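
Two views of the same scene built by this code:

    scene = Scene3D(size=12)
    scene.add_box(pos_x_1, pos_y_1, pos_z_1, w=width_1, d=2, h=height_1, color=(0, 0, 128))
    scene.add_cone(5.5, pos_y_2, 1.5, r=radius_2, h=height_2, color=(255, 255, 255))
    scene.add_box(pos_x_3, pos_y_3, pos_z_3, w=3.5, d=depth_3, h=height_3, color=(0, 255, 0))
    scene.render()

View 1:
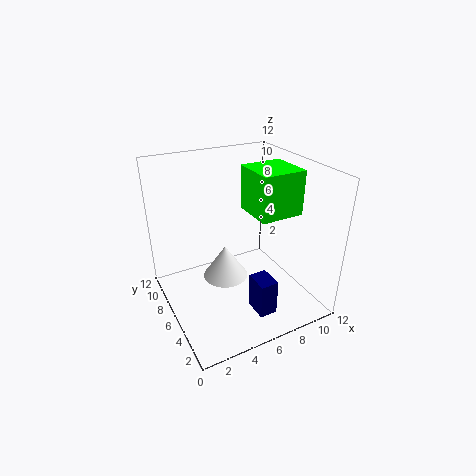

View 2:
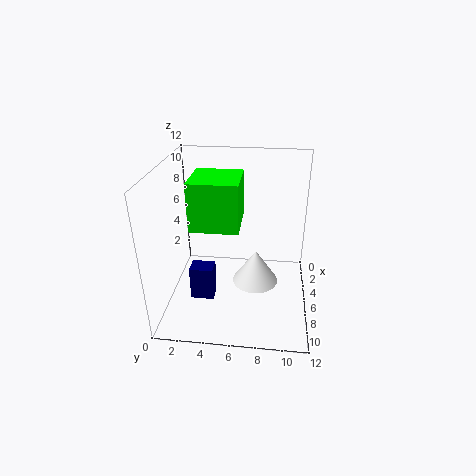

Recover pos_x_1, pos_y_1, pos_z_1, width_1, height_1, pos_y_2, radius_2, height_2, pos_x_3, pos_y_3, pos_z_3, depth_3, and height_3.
pos_x_1 = 6; pos_y_1 = 2; pos_z_1 = 0.5; width_1 = 1.5; height_1 = 3; pos_y_2 = 7.5; radius_2 = 2; height_2 = 3; pos_x_3 = 6.5; pos_y_3 = 3; pos_z_3 = 8.5; depth_3 = 3.5; height_3 = 3.5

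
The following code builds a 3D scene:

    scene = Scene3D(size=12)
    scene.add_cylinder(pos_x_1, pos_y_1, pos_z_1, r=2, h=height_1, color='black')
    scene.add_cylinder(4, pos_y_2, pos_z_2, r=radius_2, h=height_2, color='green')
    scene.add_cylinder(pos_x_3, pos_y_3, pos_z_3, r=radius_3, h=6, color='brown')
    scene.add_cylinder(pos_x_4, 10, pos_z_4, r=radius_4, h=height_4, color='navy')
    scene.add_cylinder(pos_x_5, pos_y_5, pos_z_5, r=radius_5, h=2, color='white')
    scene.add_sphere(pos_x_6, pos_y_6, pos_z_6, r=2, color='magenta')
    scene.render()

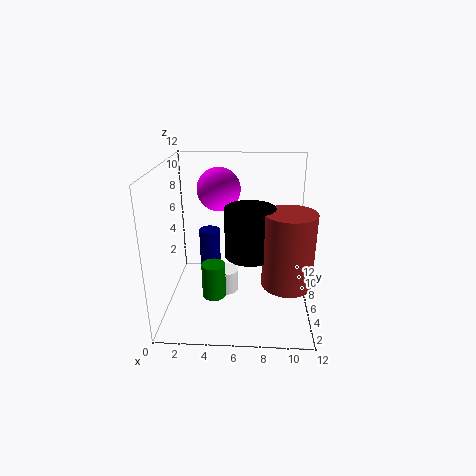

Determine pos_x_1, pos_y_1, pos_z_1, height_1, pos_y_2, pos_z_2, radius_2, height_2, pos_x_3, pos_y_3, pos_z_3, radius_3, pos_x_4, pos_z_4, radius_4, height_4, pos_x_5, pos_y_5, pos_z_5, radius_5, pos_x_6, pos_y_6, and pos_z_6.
pos_x_1 = 7
pos_y_1 = 5
pos_z_1 = 5
height_1 = 4
pos_y_2 = 5
pos_z_2 = 1
radius_2 = 1
height_2 = 3
pos_x_3 = 10
pos_y_3 = 4
pos_z_3 = 3
radius_3 = 2
pos_x_4 = 3
pos_z_4 = 1
radius_4 = 1
height_4 = 4
pos_x_5 = 5
pos_y_5 = 6
pos_z_5 = 1
radius_5 = 1
pos_x_6 = 4
pos_y_6 = 10
pos_z_6 = 9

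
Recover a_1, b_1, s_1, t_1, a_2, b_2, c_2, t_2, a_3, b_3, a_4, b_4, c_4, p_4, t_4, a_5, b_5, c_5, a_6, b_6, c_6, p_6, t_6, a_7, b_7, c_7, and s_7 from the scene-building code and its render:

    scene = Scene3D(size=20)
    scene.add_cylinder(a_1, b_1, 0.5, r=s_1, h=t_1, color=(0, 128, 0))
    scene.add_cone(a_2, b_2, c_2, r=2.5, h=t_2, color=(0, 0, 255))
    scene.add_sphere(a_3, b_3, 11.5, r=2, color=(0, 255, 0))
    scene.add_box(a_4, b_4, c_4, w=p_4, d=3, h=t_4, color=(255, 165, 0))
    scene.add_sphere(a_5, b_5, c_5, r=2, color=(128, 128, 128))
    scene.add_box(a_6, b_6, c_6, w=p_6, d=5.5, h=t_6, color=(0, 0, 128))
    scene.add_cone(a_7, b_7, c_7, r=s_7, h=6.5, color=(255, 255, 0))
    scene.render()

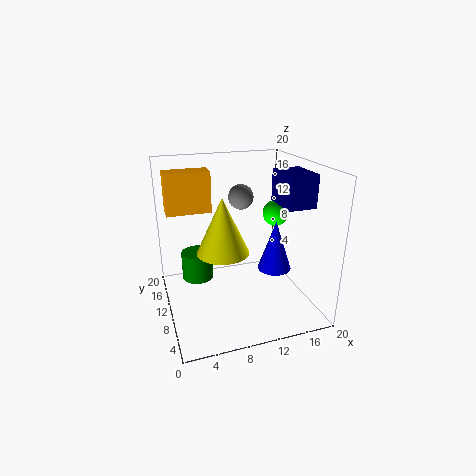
a_1 = 5.5; b_1 = 17.5; s_1 = 2.5; t_1 = 4.5; a_2 = 16; b_2 = 10.5; c_2 = 4; t_2 = 7.5; a_3 = 17.5; b_3 = 14; a_4 = 1; b_4 = 14.5; c_4 = 12.5; p_4 = 6.5; t_4 = 6; a_5 = 13; b_5 = 17.5; c_5 = 13.5; a_6 = 15.5; b_6 = 6; c_6 = 14.5; p_6 = 4; t_6 = 4.5; a_7 = 6; b_7 = 3.5; c_7 = 11.5; s_7 = 3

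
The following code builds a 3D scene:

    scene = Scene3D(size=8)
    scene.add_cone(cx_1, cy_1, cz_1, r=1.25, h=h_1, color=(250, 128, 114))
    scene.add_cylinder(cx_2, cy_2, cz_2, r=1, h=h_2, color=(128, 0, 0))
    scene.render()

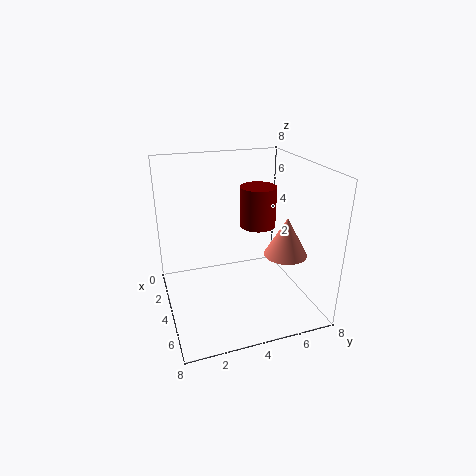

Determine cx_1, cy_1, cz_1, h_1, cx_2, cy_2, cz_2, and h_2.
cx_1 = 4.5
cy_1 = 6.75
cz_1 = 2.75
h_1 = 2.25
cx_2 = 3.75
cy_2 = 5.25
cz_2 = 4.5
h_2 = 2.25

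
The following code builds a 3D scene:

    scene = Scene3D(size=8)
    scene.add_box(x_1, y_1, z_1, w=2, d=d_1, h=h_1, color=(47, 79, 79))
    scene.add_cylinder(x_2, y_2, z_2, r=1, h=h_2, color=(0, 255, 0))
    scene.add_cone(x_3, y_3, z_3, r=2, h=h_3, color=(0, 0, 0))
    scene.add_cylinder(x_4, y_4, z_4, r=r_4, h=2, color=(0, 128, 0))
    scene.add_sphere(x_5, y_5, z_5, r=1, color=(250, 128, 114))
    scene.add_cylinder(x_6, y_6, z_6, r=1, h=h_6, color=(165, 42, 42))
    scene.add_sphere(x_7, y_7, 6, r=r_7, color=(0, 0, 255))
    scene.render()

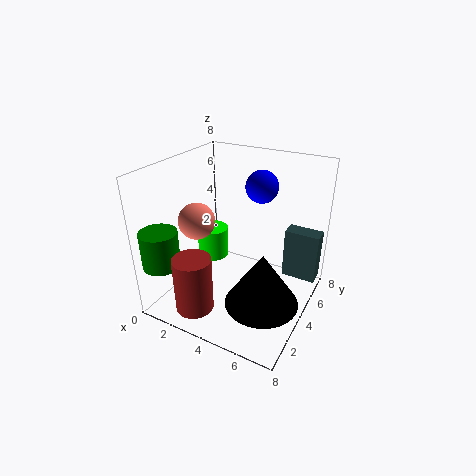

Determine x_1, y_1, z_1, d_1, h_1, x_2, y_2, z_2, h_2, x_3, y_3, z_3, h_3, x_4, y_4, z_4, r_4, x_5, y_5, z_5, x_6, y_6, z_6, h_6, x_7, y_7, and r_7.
x_1 = 6; y_1 = 6; z_1 = 1; d_1 = 1; h_1 = 3; x_2 = 1; y_2 = 6; z_2 = 1; h_2 = 2; x_3 = 6; y_3 = 3; z_3 = 1; h_3 = 3; x_4 = 1; y_4 = 1; z_4 = 3; r_4 = 1; x_5 = 2; y_5 = 3; z_5 = 5; x_6 = 3; y_6 = 1; z_6 = 1; h_6 = 3; x_7 = 4; y_7 = 7; r_7 = 1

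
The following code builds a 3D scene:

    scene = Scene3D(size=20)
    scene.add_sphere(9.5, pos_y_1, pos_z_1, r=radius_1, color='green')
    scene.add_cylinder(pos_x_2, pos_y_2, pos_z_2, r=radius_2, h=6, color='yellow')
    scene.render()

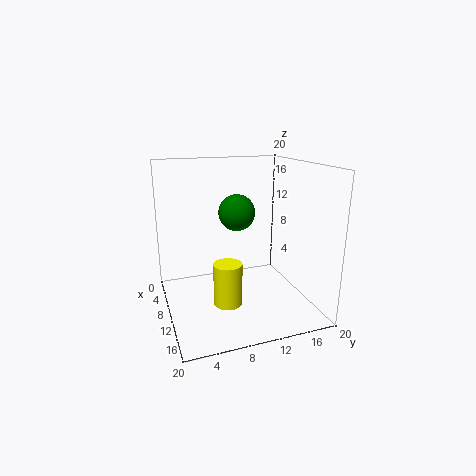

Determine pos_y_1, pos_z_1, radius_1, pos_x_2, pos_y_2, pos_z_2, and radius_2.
pos_y_1 = 10
pos_z_1 = 13.5
radius_1 = 2.5
pos_x_2 = 11.5
pos_y_2 = 8
pos_z_2 = 1
radius_2 = 2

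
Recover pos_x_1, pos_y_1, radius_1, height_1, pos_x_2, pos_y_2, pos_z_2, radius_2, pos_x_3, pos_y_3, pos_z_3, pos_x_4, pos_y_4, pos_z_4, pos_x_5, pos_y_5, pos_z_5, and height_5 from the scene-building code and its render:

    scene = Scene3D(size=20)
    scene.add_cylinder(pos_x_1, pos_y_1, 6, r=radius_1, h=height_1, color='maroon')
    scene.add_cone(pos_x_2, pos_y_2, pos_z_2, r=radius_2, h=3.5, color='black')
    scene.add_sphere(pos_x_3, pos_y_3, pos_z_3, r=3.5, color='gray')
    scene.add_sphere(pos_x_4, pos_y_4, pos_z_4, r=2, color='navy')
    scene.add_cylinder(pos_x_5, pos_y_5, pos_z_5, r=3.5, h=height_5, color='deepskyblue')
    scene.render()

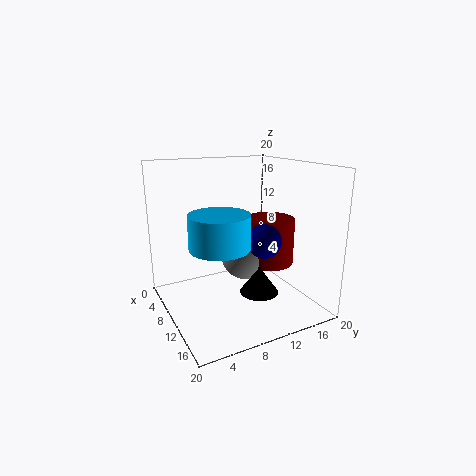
pos_x_1 = 11, pos_y_1 = 14.5, radius_1 = 3.5, height_1 = 6.5, pos_x_2 = 15, pos_y_2 = 10.5, pos_z_2 = 4, radius_2 = 2.5, pos_x_3 = 9.5, pos_y_3 = 11.5, pos_z_3 = 7, pos_x_4 = 17.5, pos_y_4 = 9.5, pos_z_4 = 12, pos_x_5 = 16, pos_y_5 = 4.5, pos_z_5 = 11.5, height_5 = 4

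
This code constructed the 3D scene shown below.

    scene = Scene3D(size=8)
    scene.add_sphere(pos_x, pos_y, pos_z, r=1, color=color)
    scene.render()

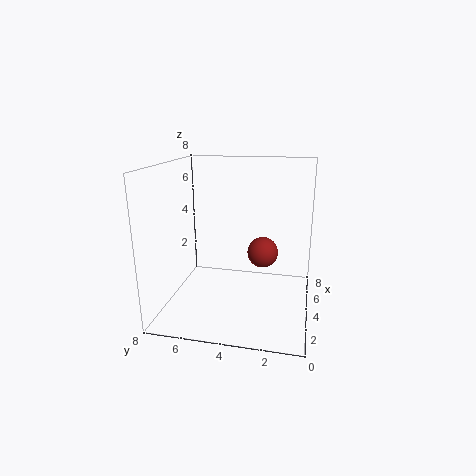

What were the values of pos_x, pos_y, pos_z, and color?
pos_x = 7; pos_y = 3; pos_z = 2; color = 'brown'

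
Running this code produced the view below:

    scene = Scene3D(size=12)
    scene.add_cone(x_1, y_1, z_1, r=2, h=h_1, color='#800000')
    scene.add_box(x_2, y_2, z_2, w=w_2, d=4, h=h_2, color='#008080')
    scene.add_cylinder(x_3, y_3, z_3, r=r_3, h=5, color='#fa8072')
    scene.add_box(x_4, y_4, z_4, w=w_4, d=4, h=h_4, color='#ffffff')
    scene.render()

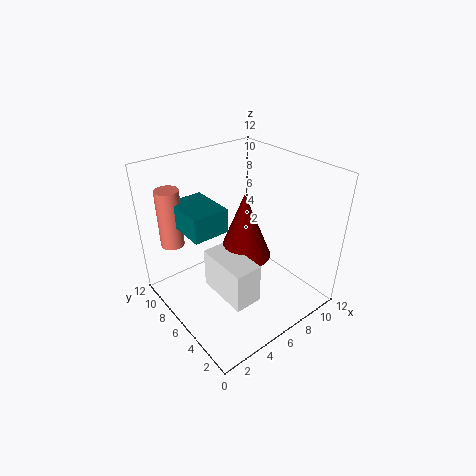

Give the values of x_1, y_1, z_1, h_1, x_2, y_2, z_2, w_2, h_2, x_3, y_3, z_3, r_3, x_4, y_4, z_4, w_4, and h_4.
x_1 = 5, y_1 = 4, z_1 = 6, h_1 = 5, x_2 = 2, y_2 = 6, z_2 = 7, w_2 = 3, h_2 = 2, x_3 = 2, y_3 = 10, z_3 = 5, r_3 = 1, x_4 = 2, y_4 = 1, z_4 = 4, w_4 = 2, h_4 = 3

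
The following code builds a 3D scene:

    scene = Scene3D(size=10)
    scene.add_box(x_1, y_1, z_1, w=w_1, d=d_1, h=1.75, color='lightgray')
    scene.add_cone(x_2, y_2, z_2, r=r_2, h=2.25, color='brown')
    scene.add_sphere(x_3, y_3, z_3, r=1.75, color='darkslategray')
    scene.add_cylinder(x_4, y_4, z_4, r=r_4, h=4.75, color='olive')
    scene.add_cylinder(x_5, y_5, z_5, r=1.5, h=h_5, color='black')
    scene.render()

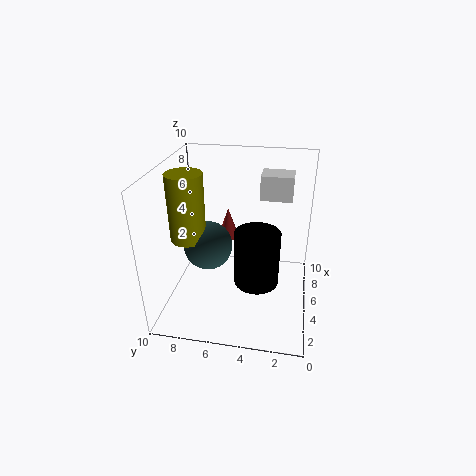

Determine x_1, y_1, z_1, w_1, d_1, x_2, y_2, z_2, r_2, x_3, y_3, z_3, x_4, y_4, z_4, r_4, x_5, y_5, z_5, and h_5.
x_1 = 6.5
y_1 = 1.5
z_1 = 7.25
w_1 = 1.75
d_1 = 2.25
x_2 = 6.5
y_2 = 6
z_2 = 4.25
r_2 = 0.75
x_3 = 5.25
y_3 = 7.25
z_3 = 4
x_4 = 4.75
y_4 = 8.5
z_4 = 4.75
r_4 = 1.25
x_5 = 3.75
y_5 = 3.5
z_5 = 2.5
h_5 = 3.75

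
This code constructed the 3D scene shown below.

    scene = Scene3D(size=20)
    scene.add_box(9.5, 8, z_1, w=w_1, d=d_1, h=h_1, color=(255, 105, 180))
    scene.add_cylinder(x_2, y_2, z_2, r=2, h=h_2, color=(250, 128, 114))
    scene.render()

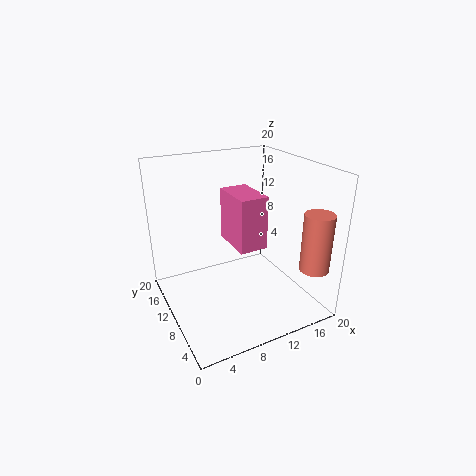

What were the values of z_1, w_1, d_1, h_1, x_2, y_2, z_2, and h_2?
z_1 = 8.5, w_1 = 4, d_1 = 6.5, h_1 = 7.5, x_2 = 18, y_2 = 3, z_2 = 6.5, h_2 = 8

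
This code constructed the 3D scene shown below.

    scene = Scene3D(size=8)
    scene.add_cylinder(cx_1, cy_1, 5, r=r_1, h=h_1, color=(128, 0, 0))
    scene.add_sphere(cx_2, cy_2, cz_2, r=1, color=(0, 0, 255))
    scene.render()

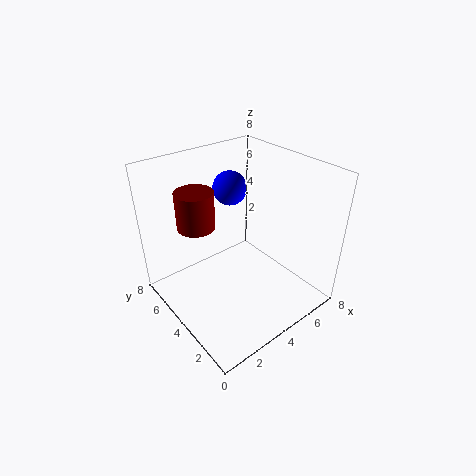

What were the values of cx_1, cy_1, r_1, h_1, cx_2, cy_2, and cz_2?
cx_1 = 2
cy_1 = 5
r_1 = 1
h_1 = 2
cx_2 = 5
cy_2 = 6
cz_2 = 6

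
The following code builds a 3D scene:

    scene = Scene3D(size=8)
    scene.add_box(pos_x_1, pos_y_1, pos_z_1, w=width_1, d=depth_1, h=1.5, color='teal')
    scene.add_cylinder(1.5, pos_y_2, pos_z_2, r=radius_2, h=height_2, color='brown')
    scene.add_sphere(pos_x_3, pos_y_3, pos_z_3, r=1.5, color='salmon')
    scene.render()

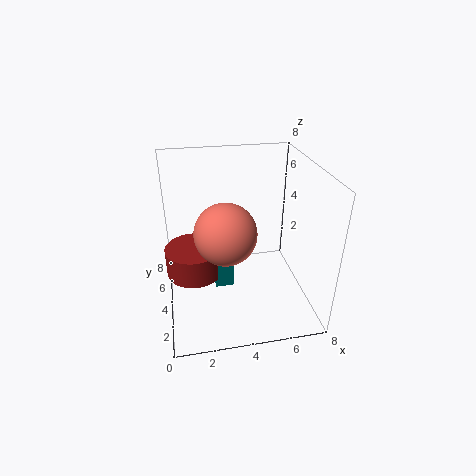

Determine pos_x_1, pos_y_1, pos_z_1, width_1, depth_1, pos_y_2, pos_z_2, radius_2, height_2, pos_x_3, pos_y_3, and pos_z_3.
pos_x_1 = 2.5, pos_y_1 = 2.5, pos_z_1 = 2, width_1 = 1, depth_1 = 2.5, pos_y_2 = 3.5, pos_z_2 = 2.5, radius_2 = 1.5, height_2 = 1.5, pos_x_3 = 3, pos_y_3 = 2, pos_z_3 = 5.5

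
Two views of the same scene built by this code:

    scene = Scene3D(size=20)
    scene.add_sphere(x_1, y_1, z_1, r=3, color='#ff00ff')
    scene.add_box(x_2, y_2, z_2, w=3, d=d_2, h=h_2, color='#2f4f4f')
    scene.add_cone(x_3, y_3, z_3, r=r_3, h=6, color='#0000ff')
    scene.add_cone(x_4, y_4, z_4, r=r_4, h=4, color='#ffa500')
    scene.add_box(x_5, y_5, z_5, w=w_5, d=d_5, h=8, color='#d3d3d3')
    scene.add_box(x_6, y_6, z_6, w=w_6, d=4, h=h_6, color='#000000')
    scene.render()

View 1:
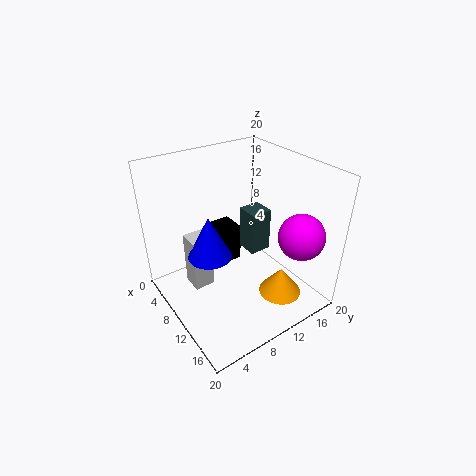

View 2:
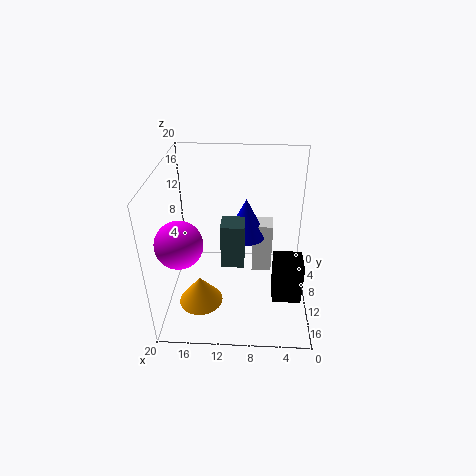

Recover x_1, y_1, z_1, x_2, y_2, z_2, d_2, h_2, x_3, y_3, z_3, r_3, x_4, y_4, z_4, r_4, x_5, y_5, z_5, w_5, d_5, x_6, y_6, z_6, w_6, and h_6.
x_1 = 17, y_1 = 15, z_1 = 12, x_2 = 9, y_2 = 11, z_2 = 8, d_2 = 3, h_2 = 6, x_3 = 9, y_3 = 6, z_3 = 8, r_3 = 3, x_4 = 15, y_4 = 14, z_4 = 2, r_4 = 3, x_5 = 5, y_5 = 4, z_5 = 2, w_5 = 3, d_5 = 3, x_6 = 1, y_6 = 10, z_6 = 2, w_6 = 4, h_6 = 6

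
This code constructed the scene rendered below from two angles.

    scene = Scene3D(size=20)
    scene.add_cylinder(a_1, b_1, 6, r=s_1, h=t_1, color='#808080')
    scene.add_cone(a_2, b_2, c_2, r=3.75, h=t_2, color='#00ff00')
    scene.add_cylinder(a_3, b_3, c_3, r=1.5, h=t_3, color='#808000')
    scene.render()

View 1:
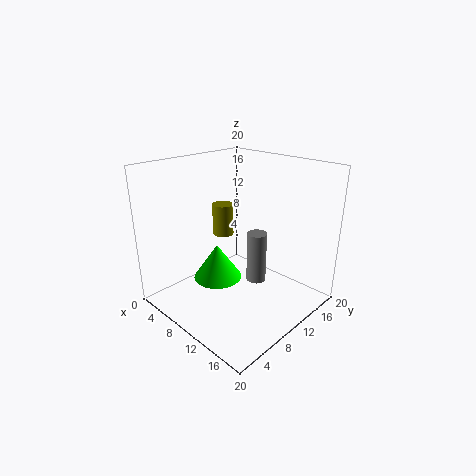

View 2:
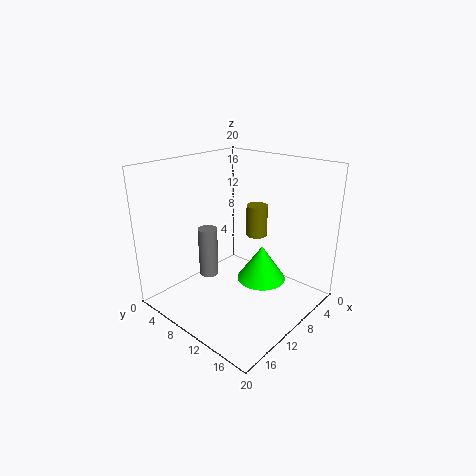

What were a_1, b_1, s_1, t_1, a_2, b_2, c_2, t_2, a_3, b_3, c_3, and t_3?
a_1 = 14.5, b_1 = 8.75, s_1 = 1.25, t_1 = 6.5, a_2 = 5, b_2 = 10.5, c_2 = 1.5, t_2 = 5.5, a_3 = 6.5, b_3 = 10.5, c_3 = 9.5, t_3 = 4.5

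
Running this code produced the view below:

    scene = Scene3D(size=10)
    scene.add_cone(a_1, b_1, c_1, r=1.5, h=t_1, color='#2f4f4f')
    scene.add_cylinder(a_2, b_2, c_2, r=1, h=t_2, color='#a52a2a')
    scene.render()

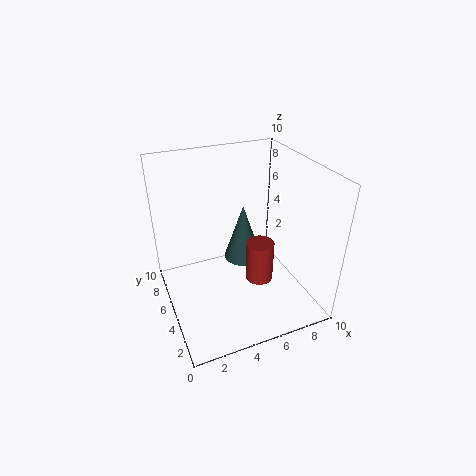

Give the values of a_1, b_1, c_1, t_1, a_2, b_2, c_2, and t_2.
a_1 = 6.5
b_1 = 7.5
c_1 = 1.5
t_1 = 4.5
a_2 = 6.5
b_2 = 4.5
c_2 = 1.5
t_2 = 3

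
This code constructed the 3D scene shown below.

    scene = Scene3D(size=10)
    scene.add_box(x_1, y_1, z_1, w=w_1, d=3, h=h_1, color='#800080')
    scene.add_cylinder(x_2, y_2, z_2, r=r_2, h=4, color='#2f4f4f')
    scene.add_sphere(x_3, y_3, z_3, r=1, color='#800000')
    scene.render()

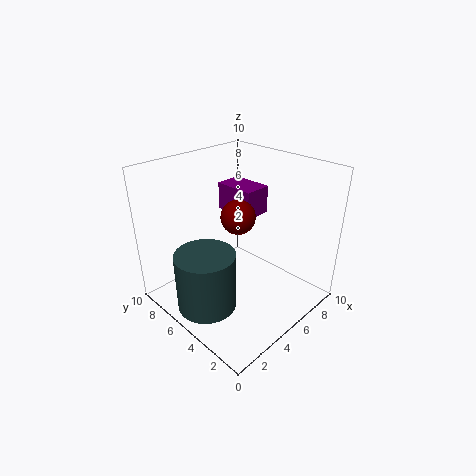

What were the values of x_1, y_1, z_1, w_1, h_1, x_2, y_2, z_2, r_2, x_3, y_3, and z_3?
x_1 = 6, y_1 = 5, z_1 = 6, w_1 = 2, h_1 = 2, x_2 = 2, y_2 = 5, z_2 = 1, r_2 = 2, x_3 = 3, y_3 = 3, z_3 = 8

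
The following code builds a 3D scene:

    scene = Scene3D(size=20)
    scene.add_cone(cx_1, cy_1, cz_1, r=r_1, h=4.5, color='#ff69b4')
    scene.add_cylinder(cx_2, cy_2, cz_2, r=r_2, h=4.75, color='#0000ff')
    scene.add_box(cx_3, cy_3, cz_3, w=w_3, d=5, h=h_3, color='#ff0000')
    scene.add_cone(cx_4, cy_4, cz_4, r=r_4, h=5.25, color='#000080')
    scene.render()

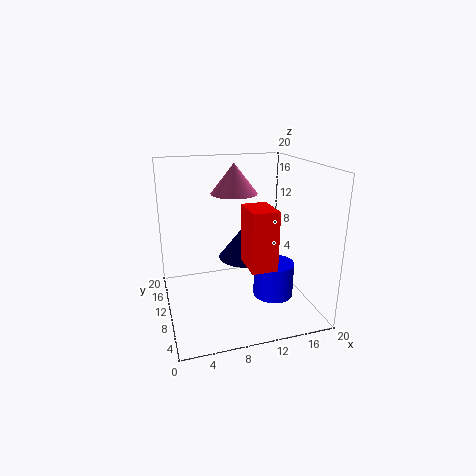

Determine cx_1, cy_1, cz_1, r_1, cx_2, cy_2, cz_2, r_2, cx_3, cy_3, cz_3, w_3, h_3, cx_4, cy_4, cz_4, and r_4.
cx_1 = 11, cy_1 = 15.25, cz_1 = 15, r_1 = 3.5, cx_2 = 14.25, cy_2 = 7, cz_2 = 2.25, r_2 = 2.75, cx_3 = 10.25, cy_3 = 4.5, cz_3 = 7, w_3 = 3.5, h_3 = 8, cx_4 = 12.5, cy_4 = 14.75, cz_4 = 4.75, r_4 = 4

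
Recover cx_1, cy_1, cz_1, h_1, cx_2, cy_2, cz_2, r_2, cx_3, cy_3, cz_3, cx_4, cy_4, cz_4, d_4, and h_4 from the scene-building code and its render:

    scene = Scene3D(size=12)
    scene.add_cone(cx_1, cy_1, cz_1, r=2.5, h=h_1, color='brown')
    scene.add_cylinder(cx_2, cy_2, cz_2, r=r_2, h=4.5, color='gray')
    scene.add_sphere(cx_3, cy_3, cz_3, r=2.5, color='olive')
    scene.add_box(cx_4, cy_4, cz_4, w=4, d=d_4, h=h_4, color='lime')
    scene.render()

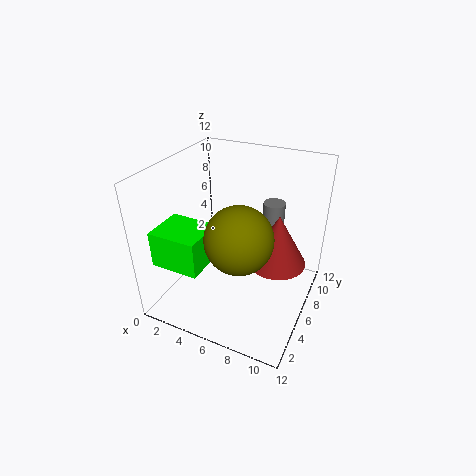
cx_1 = 9; cy_1 = 7.5; cz_1 = 3.5; h_1 = 4.5; cx_2 = 7.5; cy_2 = 10.5; cz_2 = 3; r_2 = 1; cx_3 = 7.5; cy_3 = 3; cz_3 = 8; cx_4 = 0.5; cy_4 = 1.5; cz_4 = 4.5; d_4 = 3.5; h_4 = 3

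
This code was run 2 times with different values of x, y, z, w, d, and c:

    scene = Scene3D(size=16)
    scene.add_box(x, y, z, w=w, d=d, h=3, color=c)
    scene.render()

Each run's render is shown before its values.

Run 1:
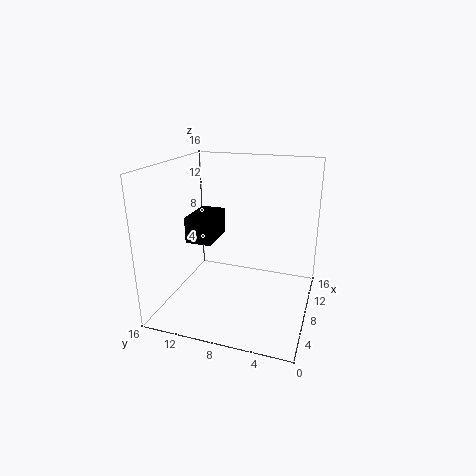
x = 7, y = 11, z = 7, w = 5, d = 3, c = 'black'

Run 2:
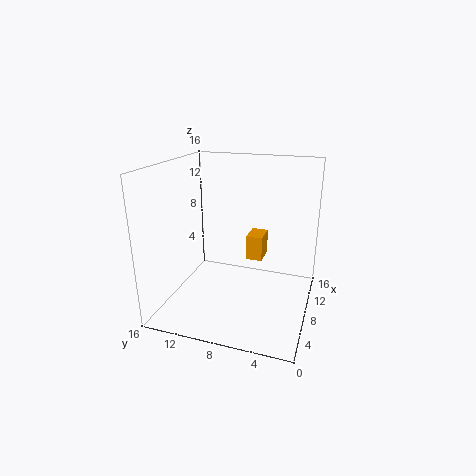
x = 11, y = 6, z = 4, w = 3, d = 2, c = 'orange'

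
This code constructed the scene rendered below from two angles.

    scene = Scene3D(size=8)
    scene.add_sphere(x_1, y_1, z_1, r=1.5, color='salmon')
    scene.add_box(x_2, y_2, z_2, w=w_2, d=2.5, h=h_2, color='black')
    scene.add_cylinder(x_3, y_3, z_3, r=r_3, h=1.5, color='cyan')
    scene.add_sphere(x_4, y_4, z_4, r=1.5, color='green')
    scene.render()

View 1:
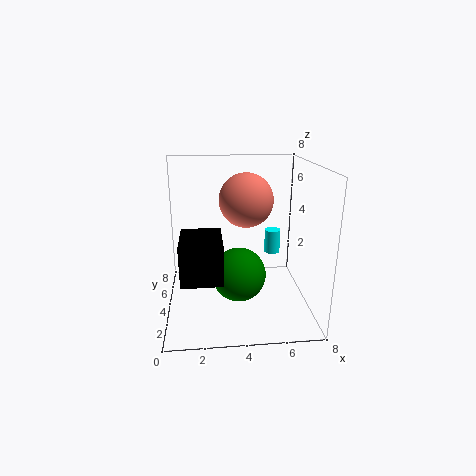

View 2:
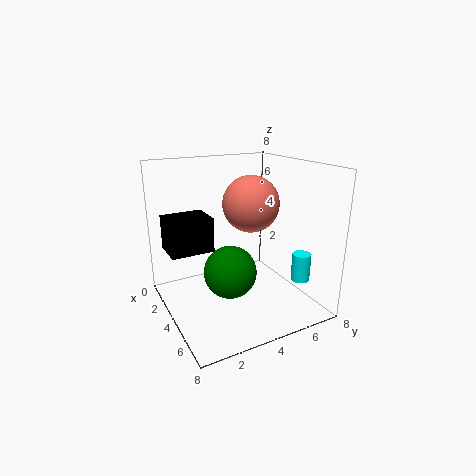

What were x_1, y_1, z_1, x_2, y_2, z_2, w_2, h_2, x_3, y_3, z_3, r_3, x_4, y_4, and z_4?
x_1 = 4.5, y_1 = 4.5, z_1 = 6, x_2 = 1, y_2 = 0.5, z_2 = 3, w_2 = 2, h_2 = 2, x_3 = 6.5, y_3 = 6.5, z_3 = 2, r_3 = 0.5, x_4 = 4, y_4 = 3.5, z_4 = 2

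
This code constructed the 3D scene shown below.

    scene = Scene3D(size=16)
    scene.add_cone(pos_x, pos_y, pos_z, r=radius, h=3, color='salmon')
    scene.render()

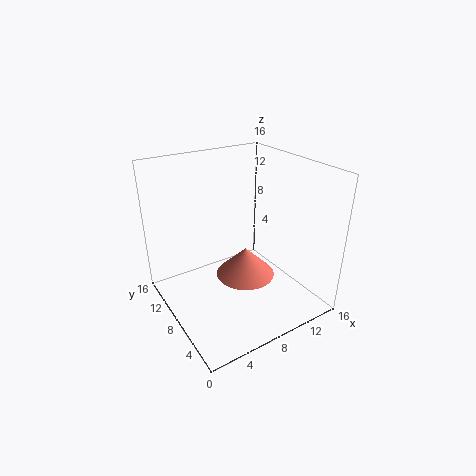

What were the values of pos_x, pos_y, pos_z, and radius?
pos_x = 7, pos_y = 5, pos_z = 5.5, radius = 3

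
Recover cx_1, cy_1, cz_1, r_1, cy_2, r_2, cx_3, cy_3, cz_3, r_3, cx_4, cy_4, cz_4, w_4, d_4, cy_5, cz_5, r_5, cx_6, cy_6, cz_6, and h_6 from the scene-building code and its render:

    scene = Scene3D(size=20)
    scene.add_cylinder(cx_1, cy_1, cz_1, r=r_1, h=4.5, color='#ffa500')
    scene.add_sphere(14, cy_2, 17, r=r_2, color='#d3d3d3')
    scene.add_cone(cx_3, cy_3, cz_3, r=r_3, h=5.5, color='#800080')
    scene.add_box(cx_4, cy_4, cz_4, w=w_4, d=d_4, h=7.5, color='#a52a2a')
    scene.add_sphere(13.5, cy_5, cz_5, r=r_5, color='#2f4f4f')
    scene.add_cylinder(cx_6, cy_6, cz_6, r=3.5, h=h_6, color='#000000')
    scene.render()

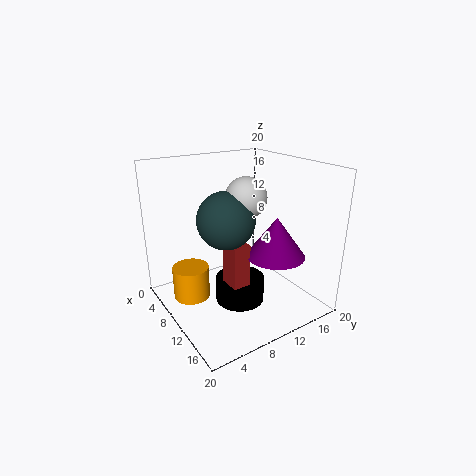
cx_1 = 8, cy_1 = 3.5, cz_1 = 2, r_1 = 2.5, cy_2 = 8.5, r_2 = 2.5, cx_3 = 14, cy_3 = 13.5, cz_3 = 8, r_3 = 4, cx_4 = 10, cy_4 = 7.5, cz_4 = 2.5, w_4 = 3, d_4 = 2.5, cy_5 = 6, cz_5 = 14.5, r_5 = 3.5, cx_6 = 10.5, cy_6 = 10, cz_6 = 0.5, h_6 = 3.5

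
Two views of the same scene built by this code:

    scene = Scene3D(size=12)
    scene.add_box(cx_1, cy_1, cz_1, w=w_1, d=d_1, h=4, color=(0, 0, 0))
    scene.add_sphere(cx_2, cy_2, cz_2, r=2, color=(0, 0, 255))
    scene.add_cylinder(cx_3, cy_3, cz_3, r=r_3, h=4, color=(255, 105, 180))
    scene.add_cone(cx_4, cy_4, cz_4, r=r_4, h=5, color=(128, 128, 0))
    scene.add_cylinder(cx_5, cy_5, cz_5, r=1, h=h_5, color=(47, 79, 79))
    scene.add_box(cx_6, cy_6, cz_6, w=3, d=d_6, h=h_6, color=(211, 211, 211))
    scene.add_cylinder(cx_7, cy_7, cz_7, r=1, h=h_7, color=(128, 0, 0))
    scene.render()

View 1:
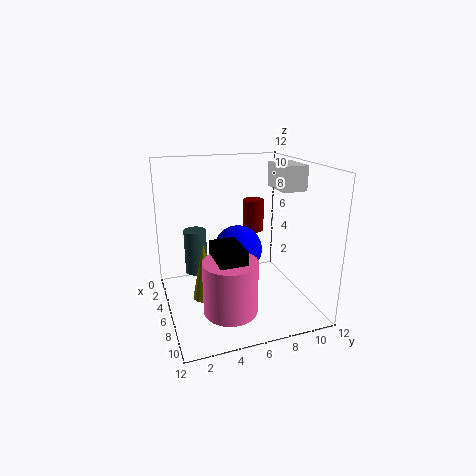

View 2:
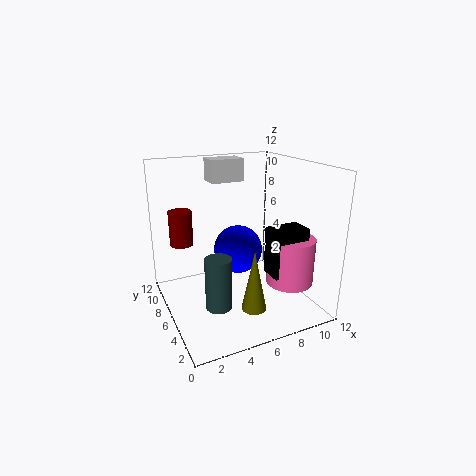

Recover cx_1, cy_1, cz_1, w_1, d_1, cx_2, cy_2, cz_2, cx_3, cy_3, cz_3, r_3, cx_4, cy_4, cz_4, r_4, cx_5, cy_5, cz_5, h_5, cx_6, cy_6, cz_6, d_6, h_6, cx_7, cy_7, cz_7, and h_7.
cx_1 = 8; cy_1 = 3; cz_1 = 3; w_1 = 3; d_1 = 2; cx_2 = 6; cy_2 = 6; cz_2 = 5; cx_3 = 10; cy_3 = 4; cz_3 = 2; r_3 = 2; cx_4 = 6; cy_4 = 3; cz_4 = 1; r_4 = 1; cx_5 = 3; cy_5 = 3; cz_5 = 2; h_5 = 4; cx_6 = 5; cy_6 = 9; cz_6 = 10; d_6 = 2; h_6 = 2; cx_7 = 2; cy_7 = 9; cz_7 = 5; h_7 = 3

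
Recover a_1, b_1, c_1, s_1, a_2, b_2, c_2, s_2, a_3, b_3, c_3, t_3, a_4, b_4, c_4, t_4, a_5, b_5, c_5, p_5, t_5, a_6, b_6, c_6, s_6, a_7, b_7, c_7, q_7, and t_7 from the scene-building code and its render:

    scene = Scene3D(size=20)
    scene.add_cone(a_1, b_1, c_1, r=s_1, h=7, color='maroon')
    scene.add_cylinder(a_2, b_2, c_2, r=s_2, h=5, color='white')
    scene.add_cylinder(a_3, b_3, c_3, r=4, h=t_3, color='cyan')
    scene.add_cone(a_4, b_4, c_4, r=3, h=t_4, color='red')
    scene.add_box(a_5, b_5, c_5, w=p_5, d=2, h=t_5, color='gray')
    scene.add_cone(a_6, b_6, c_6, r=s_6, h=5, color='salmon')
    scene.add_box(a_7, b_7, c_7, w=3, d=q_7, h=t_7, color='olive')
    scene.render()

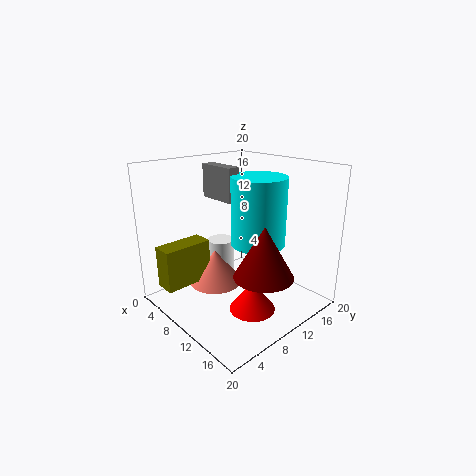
a_1 = 15
b_1 = 10
c_1 = 6
s_1 = 4
a_2 = 5
b_2 = 11
c_2 = 3
s_2 = 2
a_3 = 10
b_3 = 14
c_3 = 8
t_3 = 10
a_4 = 15
b_4 = 8
c_4 = 2
t_4 = 4
a_5 = 1
b_5 = 11
c_5 = 14
p_5 = 6
t_5 = 5
a_6 = 6
b_6 = 9
c_6 = 2
s_6 = 4
a_7 = 3
b_7 = 1
c_7 = 3
q_7 = 7
t_7 = 6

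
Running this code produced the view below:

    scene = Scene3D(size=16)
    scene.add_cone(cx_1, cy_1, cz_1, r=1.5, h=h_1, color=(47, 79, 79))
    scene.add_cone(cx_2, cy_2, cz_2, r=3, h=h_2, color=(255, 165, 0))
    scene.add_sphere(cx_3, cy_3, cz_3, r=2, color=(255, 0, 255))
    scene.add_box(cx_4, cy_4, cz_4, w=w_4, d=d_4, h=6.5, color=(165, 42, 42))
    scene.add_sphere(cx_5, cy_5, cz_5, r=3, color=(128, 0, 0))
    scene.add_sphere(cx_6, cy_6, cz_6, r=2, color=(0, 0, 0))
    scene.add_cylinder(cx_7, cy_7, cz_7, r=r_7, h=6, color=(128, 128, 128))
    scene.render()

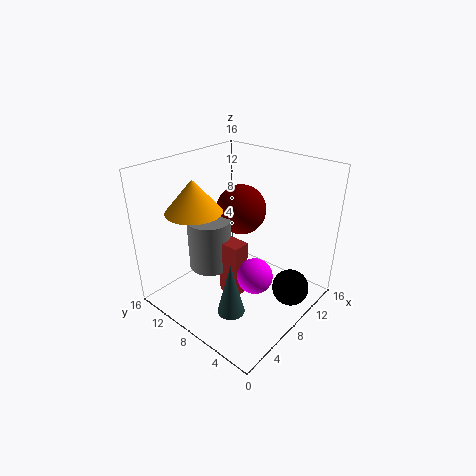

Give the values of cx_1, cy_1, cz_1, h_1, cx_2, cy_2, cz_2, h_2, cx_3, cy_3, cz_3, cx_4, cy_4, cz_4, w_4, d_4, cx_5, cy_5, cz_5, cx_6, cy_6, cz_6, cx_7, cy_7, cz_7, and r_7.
cx_1 = 4.5; cy_1 = 6; cz_1 = 1; h_1 = 6; cx_2 = 4.5; cy_2 = 11; cz_2 = 11.5; h_2 = 3.5; cx_3 = 8; cy_3 = 5.5; cz_3 = 4; cx_4 = 6.5; cy_4 = 7; cz_4 = 1; w_4 = 2; d_4 = 2.5; cx_5 = 11.5; cy_5 = 10.5; cz_5 = 9.5; cx_6 = 10; cy_6 = 2; cz_6 = 3; cx_7 = 7; cy_7 = 11.5; cz_7 = 3.5; r_7 = 2.5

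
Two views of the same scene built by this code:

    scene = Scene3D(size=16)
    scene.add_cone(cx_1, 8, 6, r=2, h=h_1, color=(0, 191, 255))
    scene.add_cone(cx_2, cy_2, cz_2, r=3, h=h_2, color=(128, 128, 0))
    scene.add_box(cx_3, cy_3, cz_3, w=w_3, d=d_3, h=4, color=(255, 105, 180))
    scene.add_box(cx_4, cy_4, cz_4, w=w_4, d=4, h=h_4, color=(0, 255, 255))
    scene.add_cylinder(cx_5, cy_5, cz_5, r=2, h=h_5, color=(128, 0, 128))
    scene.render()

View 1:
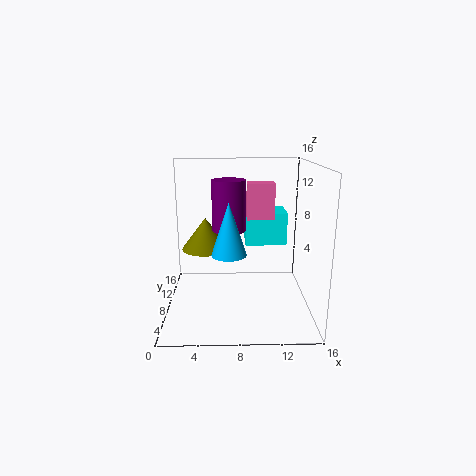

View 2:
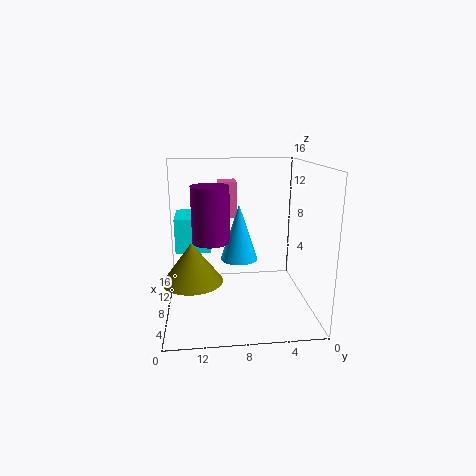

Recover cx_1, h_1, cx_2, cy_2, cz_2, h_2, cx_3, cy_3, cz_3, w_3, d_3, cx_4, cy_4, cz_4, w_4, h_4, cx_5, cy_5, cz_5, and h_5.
cx_1 = 7, h_1 = 6, cx_2 = 4, cy_2 = 13, cz_2 = 5, h_2 = 4, cx_3 = 9, cy_3 = 8, cz_3 = 10, w_3 = 3, d_3 = 2, cx_4 = 9, cy_4 = 11, cz_4 = 6, w_4 = 5, h_4 = 4, cx_5 = 7, cy_5 = 11, cz_5 = 8, h_5 = 6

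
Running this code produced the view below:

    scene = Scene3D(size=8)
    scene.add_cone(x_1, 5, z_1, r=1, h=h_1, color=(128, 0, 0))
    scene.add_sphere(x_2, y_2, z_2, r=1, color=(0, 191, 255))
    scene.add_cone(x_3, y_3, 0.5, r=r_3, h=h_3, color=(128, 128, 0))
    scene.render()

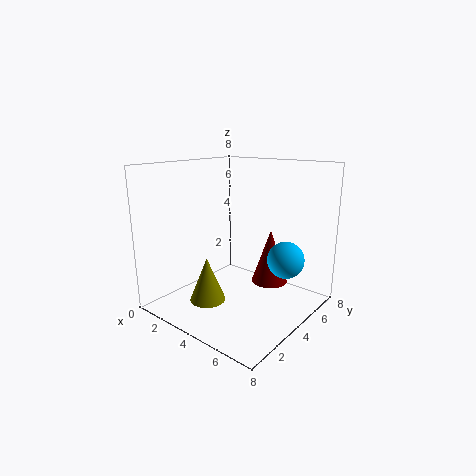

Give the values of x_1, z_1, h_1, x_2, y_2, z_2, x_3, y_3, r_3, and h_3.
x_1 = 5.5
z_1 = 1.5
h_1 = 3
x_2 = 6.5
y_2 = 5
z_2 = 3
x_3 = 3
y_3 = 2.5
r_3 = 1
h_3 = 2.5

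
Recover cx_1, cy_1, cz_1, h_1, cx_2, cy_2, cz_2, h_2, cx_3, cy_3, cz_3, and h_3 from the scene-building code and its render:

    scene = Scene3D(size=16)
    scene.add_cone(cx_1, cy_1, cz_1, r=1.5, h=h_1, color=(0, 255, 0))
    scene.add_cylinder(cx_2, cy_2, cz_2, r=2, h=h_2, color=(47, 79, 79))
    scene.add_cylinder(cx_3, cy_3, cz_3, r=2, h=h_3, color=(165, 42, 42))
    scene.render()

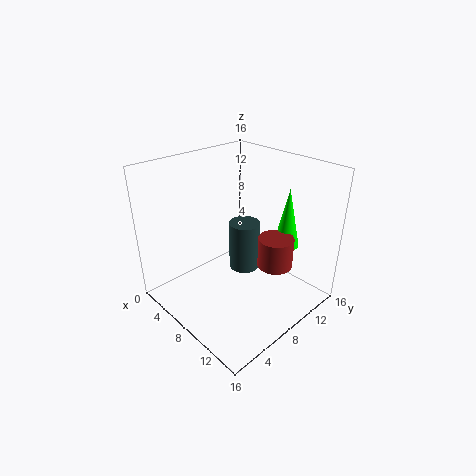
cx_1 = 10.5, cy_1 = 13.5, cz_1 = 6, h_1 = 7, cx_2 = 4.5, cy_2 = 12.5, cz_2 = 0.5, h_2 = 6.5, cx_3 = 11, cy_3 = 11, cz_3 = 4.5, h_3 = 3.5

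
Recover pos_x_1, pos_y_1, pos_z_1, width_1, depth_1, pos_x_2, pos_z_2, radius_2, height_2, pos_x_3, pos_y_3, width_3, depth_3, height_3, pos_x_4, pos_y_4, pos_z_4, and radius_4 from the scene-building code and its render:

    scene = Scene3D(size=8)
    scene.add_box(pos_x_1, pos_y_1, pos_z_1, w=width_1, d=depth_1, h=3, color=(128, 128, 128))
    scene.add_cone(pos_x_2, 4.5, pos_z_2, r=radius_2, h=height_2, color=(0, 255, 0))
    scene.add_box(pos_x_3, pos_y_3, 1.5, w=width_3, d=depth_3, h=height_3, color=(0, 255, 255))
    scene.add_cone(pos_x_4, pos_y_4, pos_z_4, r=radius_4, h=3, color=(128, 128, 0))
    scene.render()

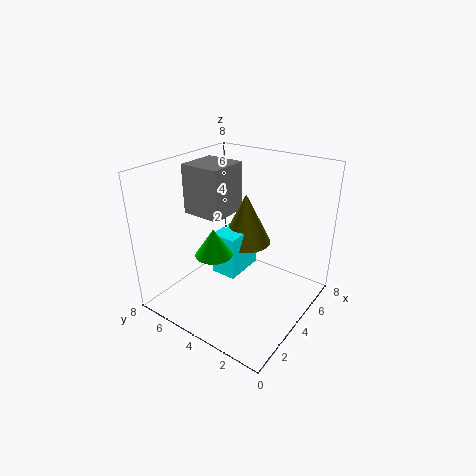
pos_x_1 = 4, pos_y_1 = 5.5, pos_z_1 = 4.5, width_1 = 2.5, depth_1 = 2.5, pos_x_2 = 2.5, pos_z_2 = 3.5, radius_2 = 1, height_2 = 1.5, pos_x_3 = 3.5, pos_y_3 = 4, width_3 = 2.5, depth_3 = 1.5, height_3 = 2.5, pos_x_4 = 5.5, pos_y_4 = 4.5, pos_z_4 = 3, radius_4 = 1.5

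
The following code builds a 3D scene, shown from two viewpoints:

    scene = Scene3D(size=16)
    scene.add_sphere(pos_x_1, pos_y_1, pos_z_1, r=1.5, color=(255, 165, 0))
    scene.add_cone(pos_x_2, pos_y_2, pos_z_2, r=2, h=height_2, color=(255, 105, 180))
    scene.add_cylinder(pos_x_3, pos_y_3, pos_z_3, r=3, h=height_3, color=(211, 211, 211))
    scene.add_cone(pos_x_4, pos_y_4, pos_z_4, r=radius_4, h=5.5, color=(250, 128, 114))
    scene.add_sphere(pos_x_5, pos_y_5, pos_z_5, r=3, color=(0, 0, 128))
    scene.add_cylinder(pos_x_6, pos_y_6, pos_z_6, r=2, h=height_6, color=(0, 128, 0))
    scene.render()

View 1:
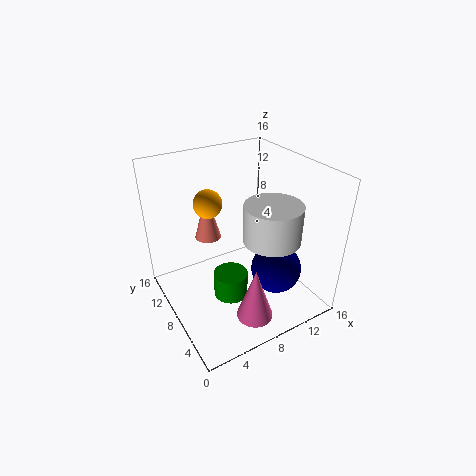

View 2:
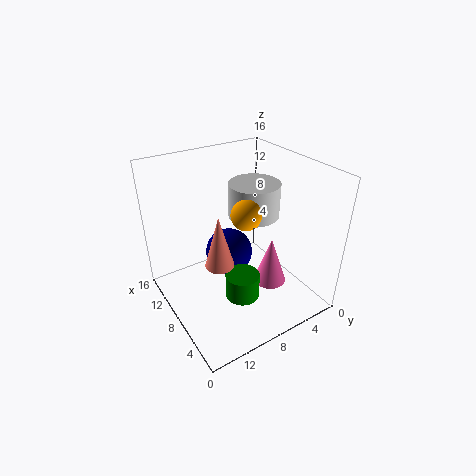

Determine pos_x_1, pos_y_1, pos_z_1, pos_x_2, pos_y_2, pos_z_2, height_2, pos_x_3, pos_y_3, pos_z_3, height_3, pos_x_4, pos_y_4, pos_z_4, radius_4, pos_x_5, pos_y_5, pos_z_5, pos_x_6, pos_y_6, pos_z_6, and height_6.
pos_x_1 = 5; pos_y_1 = 9; pos_z_1 = 12.5; pos_x_2 = 7.5; pos_y_2 = 3.5; pos_z_2 = 0.5; height_2 = 6; pos_x_3 = 10; pos_y_3 = 4.5; pos_z_3 = 9; height_3 = 4; pos_x_4 = 6; pos_y_4 = 11.5; pos_z_4 = 7; radius_4 = 1.5; pos_x_5 = 12.5; pos_y_5 = 6.5; pos_z_5 = 3; pos_x_6 = 7; pos_y_6 = 8; pos_z_6 = 0.5; height_6 = 3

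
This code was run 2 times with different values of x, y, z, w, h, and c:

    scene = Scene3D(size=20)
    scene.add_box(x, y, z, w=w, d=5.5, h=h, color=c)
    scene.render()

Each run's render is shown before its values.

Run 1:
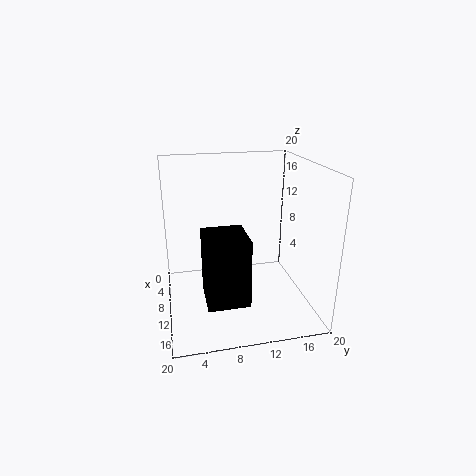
x = 10.75, y = 4.75, z = 3.25, w = 6, h = 9, c = 'black'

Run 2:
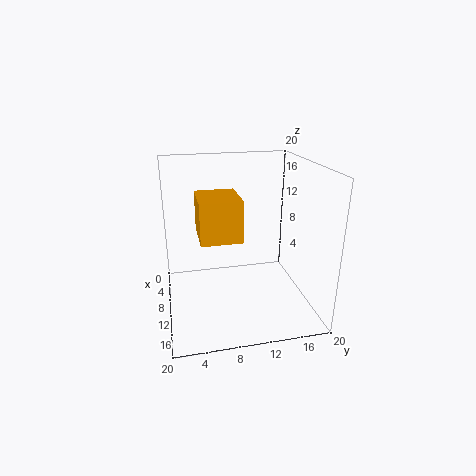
x = 7, y = 4.5, z = 10.75, w = 6.5, h = 5.5, c = 'orange'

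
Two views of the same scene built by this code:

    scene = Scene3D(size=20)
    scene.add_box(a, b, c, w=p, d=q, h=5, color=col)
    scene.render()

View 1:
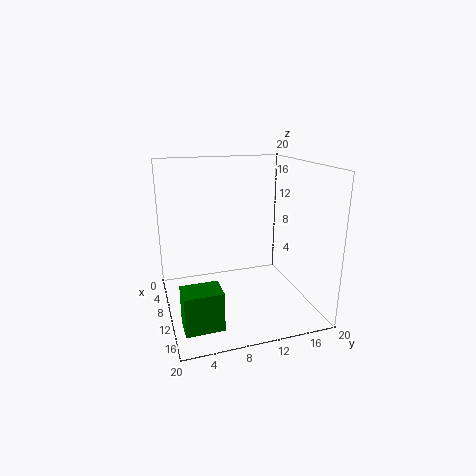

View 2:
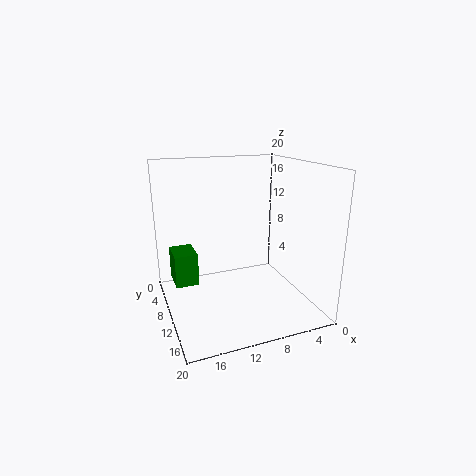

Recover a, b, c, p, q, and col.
a = 14.75, b = 1, c = 1.5, p = 3.5, q = 4.75, col = 'green'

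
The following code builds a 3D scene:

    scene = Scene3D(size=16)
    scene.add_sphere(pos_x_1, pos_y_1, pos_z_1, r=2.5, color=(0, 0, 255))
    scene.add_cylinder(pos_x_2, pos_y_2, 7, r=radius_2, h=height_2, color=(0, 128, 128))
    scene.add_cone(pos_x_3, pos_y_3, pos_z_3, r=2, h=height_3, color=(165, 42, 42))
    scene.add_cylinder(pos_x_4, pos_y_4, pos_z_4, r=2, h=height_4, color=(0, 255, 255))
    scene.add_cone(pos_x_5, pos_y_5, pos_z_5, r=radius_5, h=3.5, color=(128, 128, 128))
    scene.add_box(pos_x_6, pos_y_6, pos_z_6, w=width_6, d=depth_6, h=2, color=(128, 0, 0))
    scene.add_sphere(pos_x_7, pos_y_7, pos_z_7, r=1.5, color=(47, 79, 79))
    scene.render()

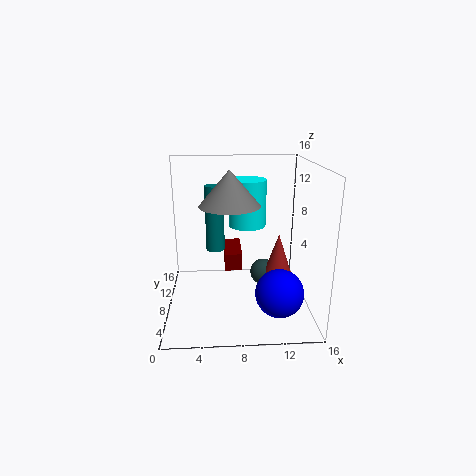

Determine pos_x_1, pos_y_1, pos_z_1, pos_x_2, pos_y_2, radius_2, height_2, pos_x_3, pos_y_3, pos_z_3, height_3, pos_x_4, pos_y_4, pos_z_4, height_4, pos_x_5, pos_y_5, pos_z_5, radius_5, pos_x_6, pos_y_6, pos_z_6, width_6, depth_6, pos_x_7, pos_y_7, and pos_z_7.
pos_x_1 = 12
pos_y_1 = 3.5
pos_z_1 = 3.5
pos_x_2 = 5.5
pos_y_2 = 7.5
radius_2 = 1
height_2 = 7
pos_x_3 = 12.5
pos_y_3 = 7.5
pos_z_3 = 2.5
height_3 = 6
pos_x_4 = 9
pos_y_4 = 8
pos_z_4 = 9.5
height_4 = 5
pos_x_5 = 7
pos_y_5 = 5
pos_z_5 = 12.5
radius_5 = 3
pos_x_6 = 6.5
pos_y_6 = 8
pos_z_6 = 4
width_6 = 2
depth_6 = 5
pos_x_7 = 11
pos_y_7 = 8.5
pos_z_7 = 3.5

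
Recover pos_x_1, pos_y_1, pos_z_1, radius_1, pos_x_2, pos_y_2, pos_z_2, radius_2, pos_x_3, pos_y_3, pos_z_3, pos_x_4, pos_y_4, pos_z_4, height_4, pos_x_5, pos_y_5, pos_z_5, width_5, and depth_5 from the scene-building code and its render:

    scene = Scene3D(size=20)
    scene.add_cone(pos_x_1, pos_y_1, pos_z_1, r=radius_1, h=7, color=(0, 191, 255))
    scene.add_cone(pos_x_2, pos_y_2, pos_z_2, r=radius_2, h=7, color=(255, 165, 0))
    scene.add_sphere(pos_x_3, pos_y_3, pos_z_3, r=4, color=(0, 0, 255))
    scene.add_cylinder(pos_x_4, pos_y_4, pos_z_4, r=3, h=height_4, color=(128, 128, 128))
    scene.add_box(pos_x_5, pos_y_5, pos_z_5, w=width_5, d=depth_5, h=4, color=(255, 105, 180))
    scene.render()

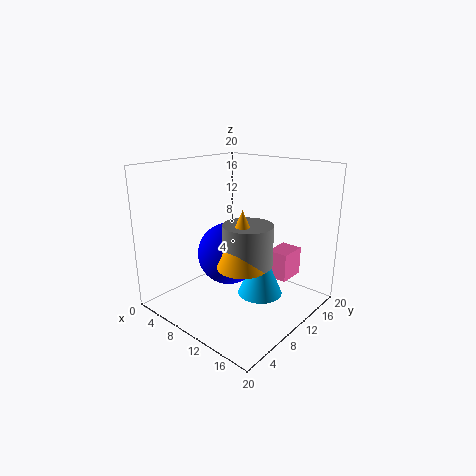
pos_x_1 = 14; pos_y_1 = 10; pos_z_1 = 3; radius_1 = 3; pos_x_2 = 15; pos_y_2 = 5; pos_z_2 = 9; radius_2 = 3; pos_x_3 = 11; pos_y_3 = 7; pos_z_3 = 9; pos_x_4 = 15; pos_y_4 = 6; pos_z_4 = 9; height_4 = 5; pos_x_5 = 13; pos_y_5 = 13; pos_z_5 = 4; width_5 = 3; depth_5 = 4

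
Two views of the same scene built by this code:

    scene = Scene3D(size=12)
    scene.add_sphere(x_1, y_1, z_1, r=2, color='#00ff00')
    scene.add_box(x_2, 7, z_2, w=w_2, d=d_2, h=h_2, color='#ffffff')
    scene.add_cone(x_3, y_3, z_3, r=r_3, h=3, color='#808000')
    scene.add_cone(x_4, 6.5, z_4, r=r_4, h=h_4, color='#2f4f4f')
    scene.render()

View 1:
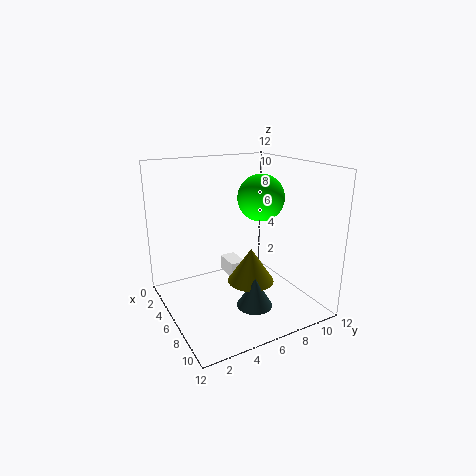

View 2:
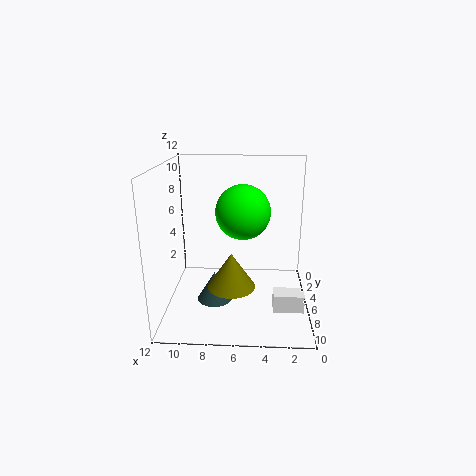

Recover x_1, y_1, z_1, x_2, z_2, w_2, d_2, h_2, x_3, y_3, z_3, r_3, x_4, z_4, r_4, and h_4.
x_1 = 5.5
y_1 = 8.5
z_1 = 9
x_2 = 0.5
z_2 = 0.5
w_2 = 2.5
d_2 = 1.5
h_2 = 1.5
x_3 = 6.5
y_3 = 7
z_3 = 2
r_3 = 2
x_4 = 8
z_4 = 0.5
r_4 = 1.5
h_4 = 2.5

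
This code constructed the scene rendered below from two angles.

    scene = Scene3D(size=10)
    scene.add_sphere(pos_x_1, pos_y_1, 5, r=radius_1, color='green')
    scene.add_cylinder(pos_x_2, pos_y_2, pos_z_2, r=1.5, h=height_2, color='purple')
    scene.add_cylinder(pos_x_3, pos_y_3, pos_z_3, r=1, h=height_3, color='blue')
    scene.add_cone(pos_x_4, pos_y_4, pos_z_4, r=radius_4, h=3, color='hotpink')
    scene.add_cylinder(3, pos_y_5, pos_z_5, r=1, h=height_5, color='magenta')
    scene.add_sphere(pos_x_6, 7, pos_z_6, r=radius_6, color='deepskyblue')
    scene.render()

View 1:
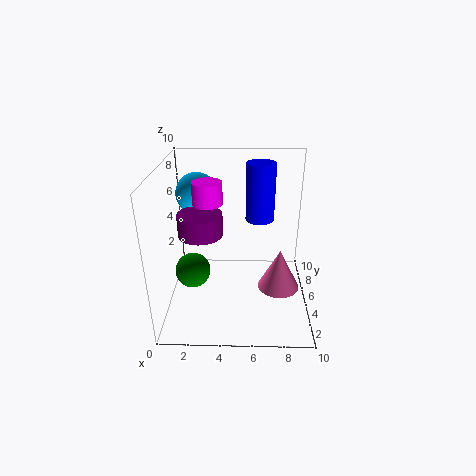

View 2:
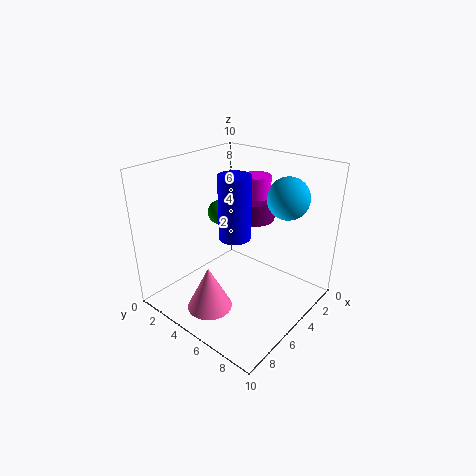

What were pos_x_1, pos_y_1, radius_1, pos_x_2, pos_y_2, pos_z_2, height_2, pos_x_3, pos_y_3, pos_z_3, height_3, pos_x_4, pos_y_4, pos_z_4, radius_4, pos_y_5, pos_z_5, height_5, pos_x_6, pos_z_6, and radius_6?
pos_x_1 = 2.5; pos_y_1 = 1; radius_1 = 1; pos_x_2 = 2.5; pos_y_2 = 4.5; pos_z_2 = 5.5; height_2 = 1.5; pos_x_3 = 6.5; pos_y_3 = 6; pos_z_3 = 6; height_3 = 4; pos_x_4 = 8; pos_y_4 = 5; pos_z_4 = 1; radius_4 = 1.5; pos_y_5 = 5; pos_z_5 = 7.5; height_5 = 1.5; pos_x_6 = 2; pos_z_6 = 7.5; radius_6 = 1.5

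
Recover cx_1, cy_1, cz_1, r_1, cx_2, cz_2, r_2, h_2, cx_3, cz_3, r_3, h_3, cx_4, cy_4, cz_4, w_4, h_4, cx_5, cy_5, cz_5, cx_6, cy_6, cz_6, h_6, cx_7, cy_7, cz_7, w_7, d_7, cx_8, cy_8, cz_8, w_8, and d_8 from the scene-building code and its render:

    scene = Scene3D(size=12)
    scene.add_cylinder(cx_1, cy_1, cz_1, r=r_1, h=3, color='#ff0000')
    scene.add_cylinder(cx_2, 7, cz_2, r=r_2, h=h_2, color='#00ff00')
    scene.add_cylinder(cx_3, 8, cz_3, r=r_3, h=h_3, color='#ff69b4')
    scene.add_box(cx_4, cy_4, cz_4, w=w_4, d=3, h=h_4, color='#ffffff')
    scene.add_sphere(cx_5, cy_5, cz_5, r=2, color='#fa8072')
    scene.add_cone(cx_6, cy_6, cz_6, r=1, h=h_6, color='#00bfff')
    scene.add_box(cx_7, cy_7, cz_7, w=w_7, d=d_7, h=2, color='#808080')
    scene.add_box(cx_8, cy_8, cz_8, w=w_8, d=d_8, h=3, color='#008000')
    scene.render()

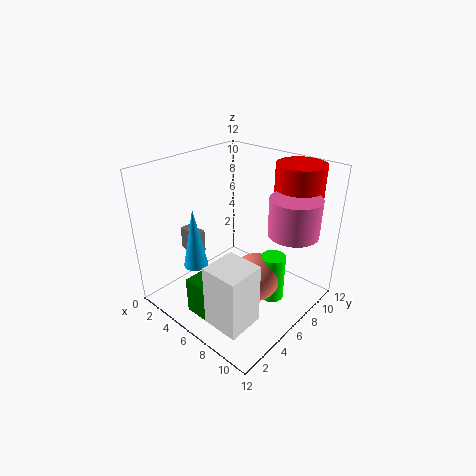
cx_1 = 9; cy_1 = 10; cz_1 = 9; r_1 = 2; cx_2 = 9; cz_2 = 1; r_2 = 1; h_2 = 4; cx_3 = 10; cz_3 = 7; r_3 = 2; h_3 = 3; cx_4 = 7; cy_4 = 1; cz_4 = 1; w_4 = 3; h_4 = 5; cx_5 = 8; cy_5 = 6; cz_5 = 3; cx_6 = 4; cy_6 = 3; cz_6 = 4; h_6 = 5; cx_7 = 1; cy_7 = 4; cz_7 = 4; w_7 = 2; d_7 = 1; cx_8 = 5; cy_8 = 1; cz_8 = 1; w_8 = 2; d_8 = 2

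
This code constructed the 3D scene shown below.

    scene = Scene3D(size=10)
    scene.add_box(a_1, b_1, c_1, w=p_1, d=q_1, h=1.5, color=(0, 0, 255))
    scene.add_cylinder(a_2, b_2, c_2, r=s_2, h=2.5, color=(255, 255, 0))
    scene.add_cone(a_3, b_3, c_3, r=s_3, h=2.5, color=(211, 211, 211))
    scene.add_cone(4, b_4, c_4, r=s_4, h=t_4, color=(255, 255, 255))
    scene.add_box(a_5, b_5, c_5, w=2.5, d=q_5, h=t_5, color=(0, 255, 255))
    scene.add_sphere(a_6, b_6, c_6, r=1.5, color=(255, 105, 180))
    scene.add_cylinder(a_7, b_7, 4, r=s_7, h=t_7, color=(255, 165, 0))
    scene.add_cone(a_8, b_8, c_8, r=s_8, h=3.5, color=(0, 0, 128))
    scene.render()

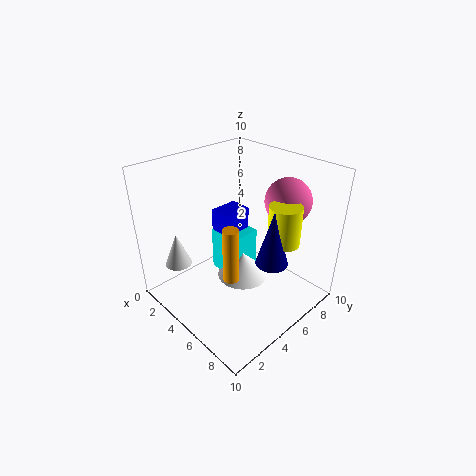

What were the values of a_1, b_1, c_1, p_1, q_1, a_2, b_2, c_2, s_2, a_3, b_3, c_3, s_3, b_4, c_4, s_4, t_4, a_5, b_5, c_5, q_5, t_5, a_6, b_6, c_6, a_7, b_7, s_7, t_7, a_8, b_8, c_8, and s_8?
a_1 = 3.5, b_1 = 4, c_1 = 5.5, p_1 = 1.5, q_1 = 2, a_2 = 8.5, b_2 = 5.5, c_2 = 6, s_2 = 1, a_3 = 1, b_3 = 2.5, c_3 = 2, s_3 = 1, b_4 = 6.5, c_4 = 0.5, s_4 = 2, t_4 = 2, a_5 = 1.5, b_5 = 5.5, c_5 = 0.5, q_5 = 2.5, t_5 = 3.5, a_6 = 7.5, b_6 = 7, c_6 = 8, a_7 = 7, b_7 = 2.5, s_7 = 0.5, t_7 = 3.5, a_8 = 8.5, b_8 = 4.5, c_8 = 5, s_8 = 1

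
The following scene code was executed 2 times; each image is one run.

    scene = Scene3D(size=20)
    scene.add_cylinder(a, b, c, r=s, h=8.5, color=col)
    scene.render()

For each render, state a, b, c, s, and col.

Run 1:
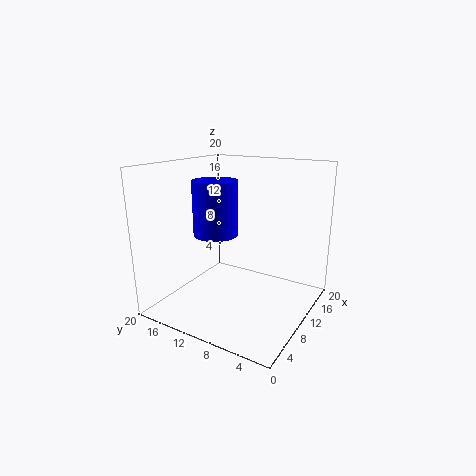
a = 13.25, b = 16, c = 8.5, s = 3.5, col = 'blue'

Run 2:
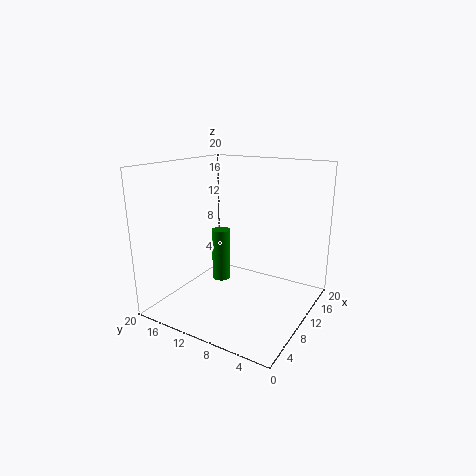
a = 15, b = 16.25, c = 0.25, s = 1.5, col = 'green'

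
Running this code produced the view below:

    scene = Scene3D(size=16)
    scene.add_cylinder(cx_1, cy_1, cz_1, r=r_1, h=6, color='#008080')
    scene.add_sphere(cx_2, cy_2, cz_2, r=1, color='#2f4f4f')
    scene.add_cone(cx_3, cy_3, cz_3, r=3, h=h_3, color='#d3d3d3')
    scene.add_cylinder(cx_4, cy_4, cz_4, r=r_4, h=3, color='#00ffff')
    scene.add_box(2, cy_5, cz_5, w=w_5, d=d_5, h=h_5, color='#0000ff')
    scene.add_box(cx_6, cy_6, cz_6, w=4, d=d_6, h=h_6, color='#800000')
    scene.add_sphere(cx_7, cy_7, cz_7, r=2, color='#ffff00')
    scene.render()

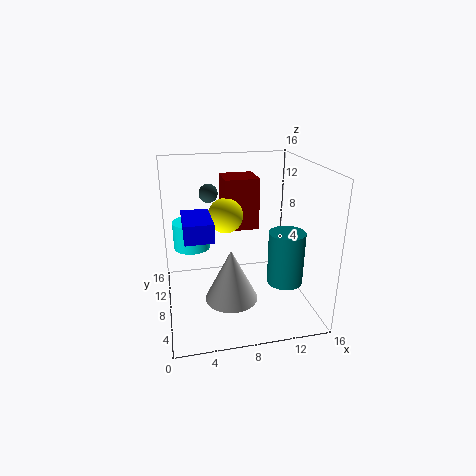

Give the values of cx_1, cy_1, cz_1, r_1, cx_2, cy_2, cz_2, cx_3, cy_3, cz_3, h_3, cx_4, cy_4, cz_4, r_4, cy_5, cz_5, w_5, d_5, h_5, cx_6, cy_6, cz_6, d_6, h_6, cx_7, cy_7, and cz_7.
cx_1 = 13, cy_1 = 6, cz_1 = 3, r_1 = 2, cx_2 = 5, cy_2 = 9, cz_2 = 13, cx_3 = 7, cy_3 = 7, cz_3 = 1, h_3 = 6, cx_4 = 3, cy_4 = 9, cz_4 = 7, r_4 = 2, cy_5 = 5, cz_5 = 9, w_5 = 3, d_5 = 5, h_5 = 2, cx_6 = 7, cy_6 = 10, cz_6 = 8, d_6 = 4, h_6 = 6, cx_7 = 7, cy_7 = 10, cz_7 = 10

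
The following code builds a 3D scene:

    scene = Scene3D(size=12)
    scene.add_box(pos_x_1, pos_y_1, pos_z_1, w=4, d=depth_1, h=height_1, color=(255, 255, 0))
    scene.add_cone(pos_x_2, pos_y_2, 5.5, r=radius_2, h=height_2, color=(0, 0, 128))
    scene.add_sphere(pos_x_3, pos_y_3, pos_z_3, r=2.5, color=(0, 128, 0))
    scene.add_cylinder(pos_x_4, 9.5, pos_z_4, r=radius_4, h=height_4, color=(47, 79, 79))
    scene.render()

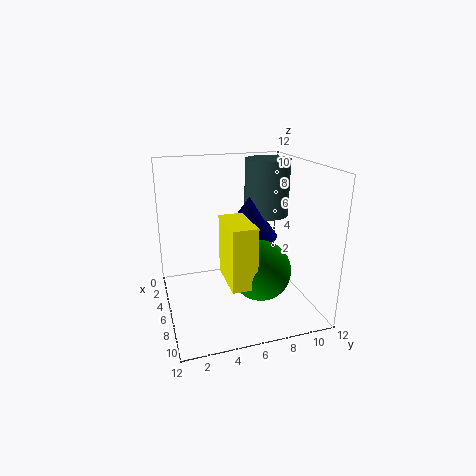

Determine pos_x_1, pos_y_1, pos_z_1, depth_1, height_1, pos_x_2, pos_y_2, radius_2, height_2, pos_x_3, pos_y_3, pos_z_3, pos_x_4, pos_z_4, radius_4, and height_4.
pos_x_1 = 5.5
pos_y_1 = 4.5
pos_z_1 = 3
depth_1 = 2
height_1 = 5
pos_x_2 = 4.5
pos_y_2 = 7.5
radius_2 = 2.5
height_2 = 3.5
pos_x_3 = 7.5
pos_y_3 = 7.5
pos_z_3 = 3.5
pos_x_4 = 3.5
pos_z_4 = 7
radius_4 = 2
height_4 = 5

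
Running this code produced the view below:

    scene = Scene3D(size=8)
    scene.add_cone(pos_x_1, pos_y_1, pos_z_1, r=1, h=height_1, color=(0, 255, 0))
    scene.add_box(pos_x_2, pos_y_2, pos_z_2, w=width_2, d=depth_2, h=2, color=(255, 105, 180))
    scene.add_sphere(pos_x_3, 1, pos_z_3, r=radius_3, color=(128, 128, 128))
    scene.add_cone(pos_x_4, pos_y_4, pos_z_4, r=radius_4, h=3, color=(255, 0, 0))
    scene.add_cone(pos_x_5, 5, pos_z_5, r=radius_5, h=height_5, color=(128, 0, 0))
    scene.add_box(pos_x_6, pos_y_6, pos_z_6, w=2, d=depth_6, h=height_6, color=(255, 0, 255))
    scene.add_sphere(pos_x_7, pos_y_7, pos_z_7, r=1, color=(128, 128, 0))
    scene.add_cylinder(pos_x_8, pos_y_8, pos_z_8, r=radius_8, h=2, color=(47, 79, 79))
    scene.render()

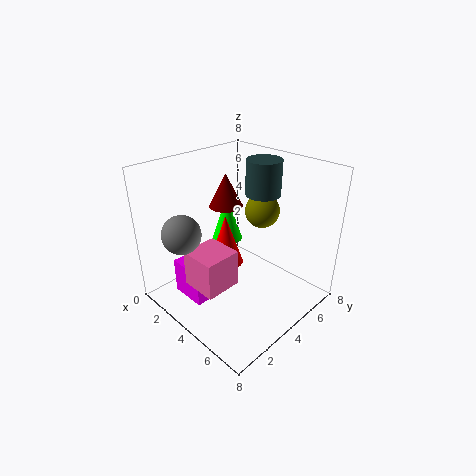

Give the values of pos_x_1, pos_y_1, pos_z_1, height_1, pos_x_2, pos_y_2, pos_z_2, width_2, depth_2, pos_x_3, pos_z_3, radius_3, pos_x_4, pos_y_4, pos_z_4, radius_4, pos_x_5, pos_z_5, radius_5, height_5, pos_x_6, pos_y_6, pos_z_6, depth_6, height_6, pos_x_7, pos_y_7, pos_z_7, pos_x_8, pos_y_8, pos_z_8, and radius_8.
pos_x_1 = 1; pos_y_1 = 6; pos_z_1 = 2; height_1 = 3; pos_x_2 = 3; pos_y_2 = 1; pos_z_2 = 2; width_2 = 2; depth_2 = 2; pos_x_3 = 3; pos_z_3 = 5; radius_3 = 1; pos_x_4 = 3; pos_y_4 = 4; pos_z_4 = 2; radius_4 = 1; pos_x_5 = 2; pos_z_5 = 5; radius_5 = 1; height_5 = 2; pos_x_6 = 2; pos_y_6 = 1; pos_z_6 = 1; depth_6 = 1; height_6 = 2; pos_x_7 = 4; pos_y_7 = 6; pos_z_7 = 5; pos_x_8 = 4; pos_y_8 = 6; pos_z_8 = 6; radius_8 = 1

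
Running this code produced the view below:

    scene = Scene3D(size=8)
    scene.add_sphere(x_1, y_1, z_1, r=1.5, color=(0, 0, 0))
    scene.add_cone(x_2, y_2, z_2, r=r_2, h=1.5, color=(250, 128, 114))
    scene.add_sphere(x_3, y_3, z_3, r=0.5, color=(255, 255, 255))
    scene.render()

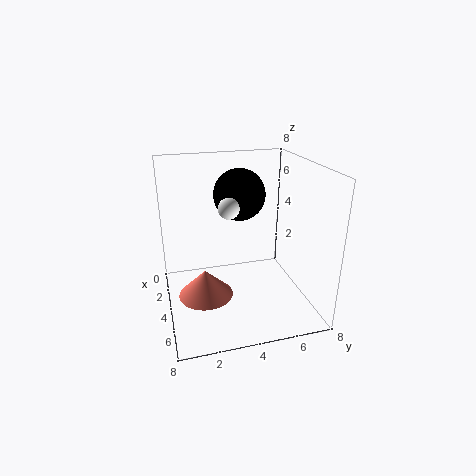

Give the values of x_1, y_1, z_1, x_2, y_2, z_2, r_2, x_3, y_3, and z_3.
x_1 = 2.5
y_1 = 4.5
z_1 = 6
x_2 = 4.5
y_2 = 2
z_2 = 1
r_2 = 1.5
x_3 = 6
y_3 = 3
z_3 = 6.5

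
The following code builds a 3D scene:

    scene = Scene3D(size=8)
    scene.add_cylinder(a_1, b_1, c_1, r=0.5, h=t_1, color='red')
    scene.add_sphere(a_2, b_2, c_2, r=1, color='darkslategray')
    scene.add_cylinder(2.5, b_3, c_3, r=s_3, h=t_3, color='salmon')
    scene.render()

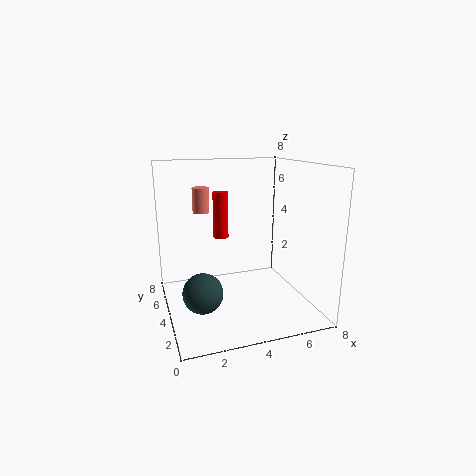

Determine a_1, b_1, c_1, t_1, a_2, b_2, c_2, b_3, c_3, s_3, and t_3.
a_1 = 4
b_1 = 7.5
c_1 = 3
t_1 = 3
a_2 = 1.5
b_2 = 2
c_2 = 2
b_3 = 6.5
c_3 = 5
s_3 = 0.5
t_3 = 1.5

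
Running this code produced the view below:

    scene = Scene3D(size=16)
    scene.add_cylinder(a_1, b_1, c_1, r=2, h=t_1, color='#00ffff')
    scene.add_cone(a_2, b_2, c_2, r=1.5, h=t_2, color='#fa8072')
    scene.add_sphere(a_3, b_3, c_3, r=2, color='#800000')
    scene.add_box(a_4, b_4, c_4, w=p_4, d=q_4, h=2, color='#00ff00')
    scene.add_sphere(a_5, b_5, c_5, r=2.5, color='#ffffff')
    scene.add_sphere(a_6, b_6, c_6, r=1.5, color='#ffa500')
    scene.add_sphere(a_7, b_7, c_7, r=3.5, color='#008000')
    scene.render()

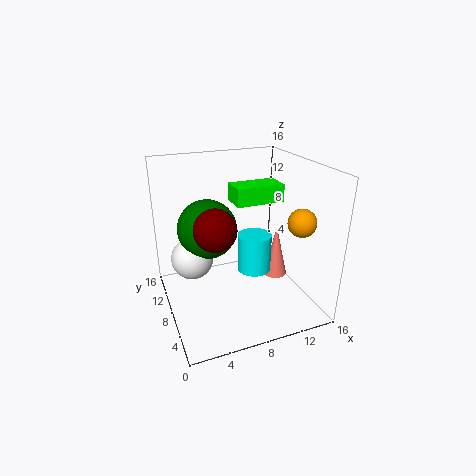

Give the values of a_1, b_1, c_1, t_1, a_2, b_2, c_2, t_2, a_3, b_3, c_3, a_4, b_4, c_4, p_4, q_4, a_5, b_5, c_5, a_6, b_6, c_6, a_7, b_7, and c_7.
a_1 = 10.5; b_1 = 9; c_1 = 3; t_1 = 4.5; a_2 = 14; b_2 = 10; c_2 = 1; t_2 = 6.5; a_3 = 4; b_3 = 3.5; c_3 = 11.5; a_4 = 8; b_4 = 8; c_4 = 11.5; p_4 = 5.5; q_4 = 3; a_5 = 3.5; b_5 = 11.5; c_5 = 4.5; a_6 = 13.5; b_6 = 4; c_6 = 10.5; a_7 = 5.5; b_7 = 11.5; c_7 = 8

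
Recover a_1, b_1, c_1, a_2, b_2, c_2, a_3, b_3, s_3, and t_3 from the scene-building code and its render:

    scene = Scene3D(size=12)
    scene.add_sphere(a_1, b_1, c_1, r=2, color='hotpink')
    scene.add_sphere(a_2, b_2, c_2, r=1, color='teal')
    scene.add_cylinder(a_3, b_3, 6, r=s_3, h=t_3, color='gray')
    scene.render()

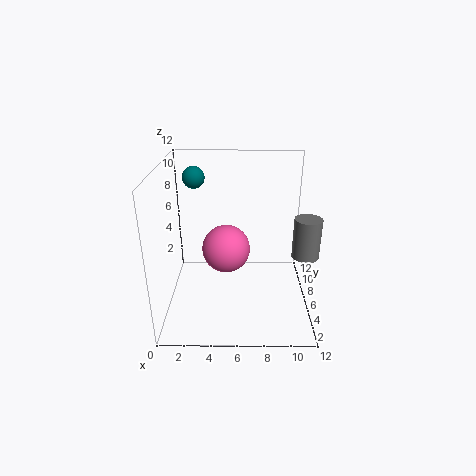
a_1 = 5; b_1 = 6; c_1 = 5; a_2 = 2; b_2 = 10; c_2 = 10; a_3 = 11; b_3 = 3; s_3 = 1; t_3 = 3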